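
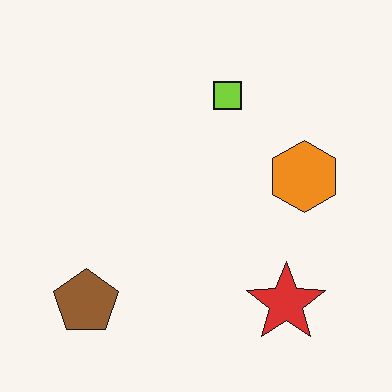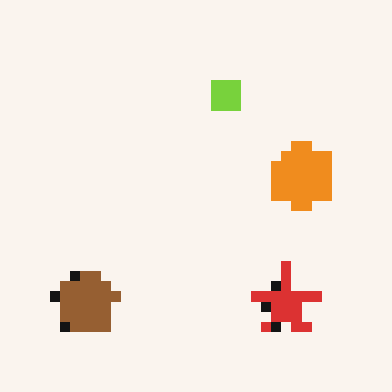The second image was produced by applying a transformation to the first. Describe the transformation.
Heavily pixelated into large blocks.

Shapes are reduced to large square blocks; fine edges and outlines are lost — a downscale-then-upscale (mosaic) effect.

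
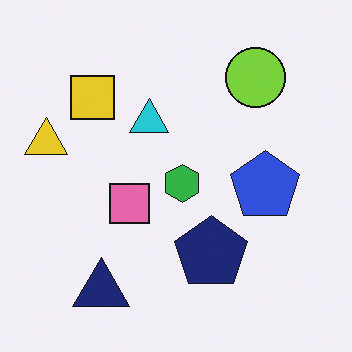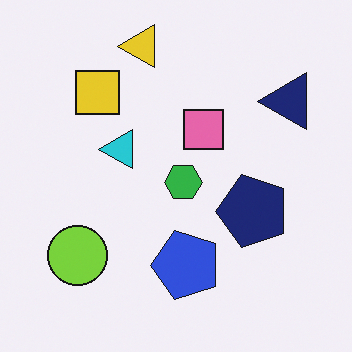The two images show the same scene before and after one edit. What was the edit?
This is the original image transposed (reflected across the top-left ↔ bottom-right diagonal).

Shapes have swapped their row and column positions — what was in the top-right is now in the bottom-left — a diagonal reflection.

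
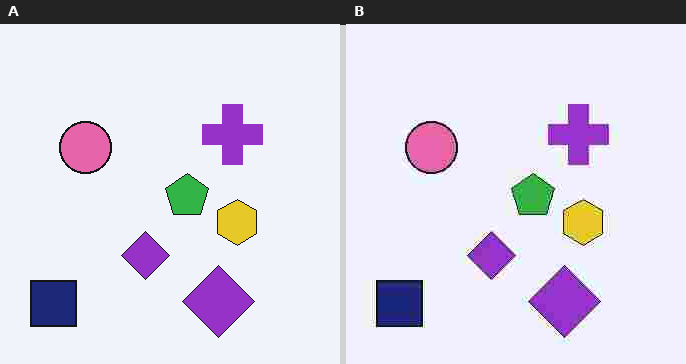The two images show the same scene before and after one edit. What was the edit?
It was degraded with heavy JPEG compression.

Blocky 8×8 compression artifacts appear around shape edges and the flat background shows ringing — characteristic JPEG degradation.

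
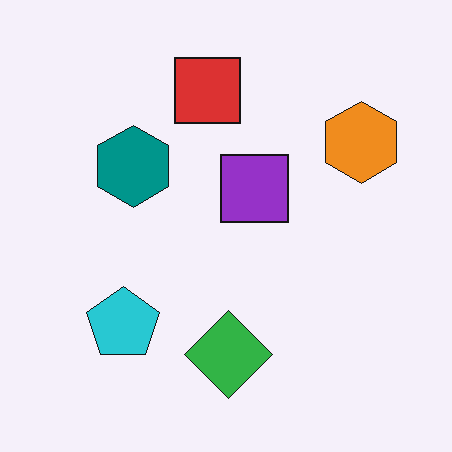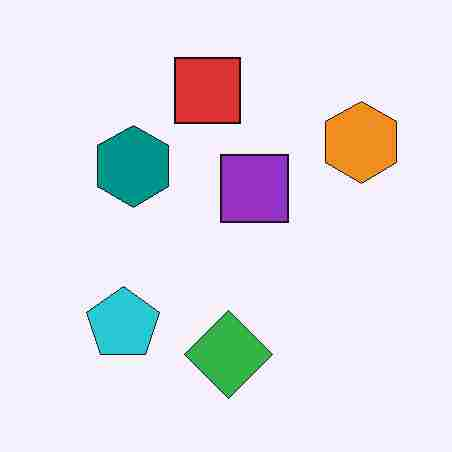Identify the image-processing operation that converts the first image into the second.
The transformation is: degraded with heavy JPEG compression.

Blocky 8×8 compression artifacts appear around shape edges and the flat background shows ringing — characteristic JPEG degradation.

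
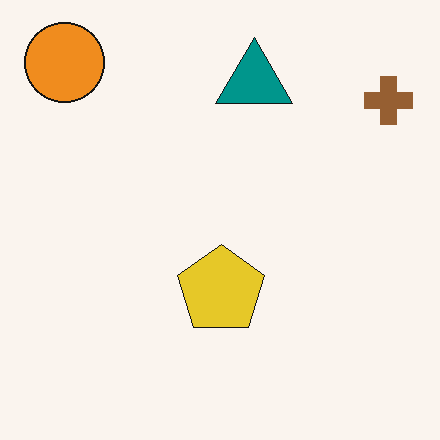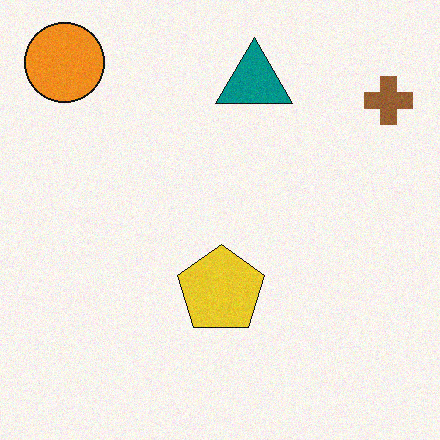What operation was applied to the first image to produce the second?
Degraded with a light layer of grain.

Random speckle covers the whole image, including the flat background.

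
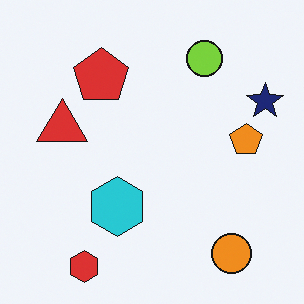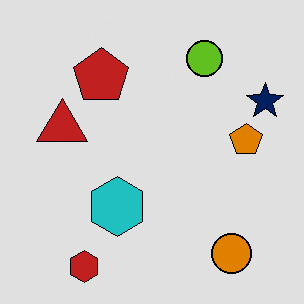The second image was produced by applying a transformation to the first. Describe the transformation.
Posterized to a reduced palette.

Each flat color has snapped to a coarser quantized level — most visibly, the near-white background has dropped to a flat grey.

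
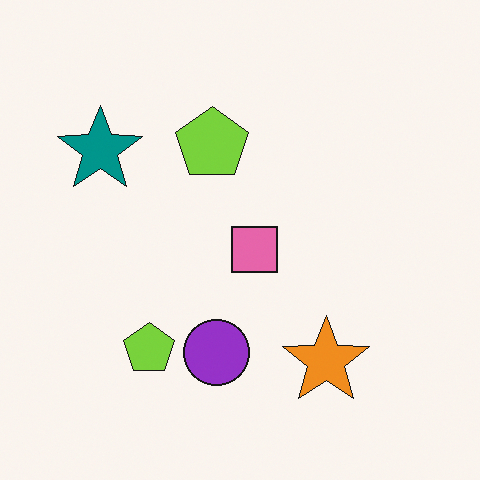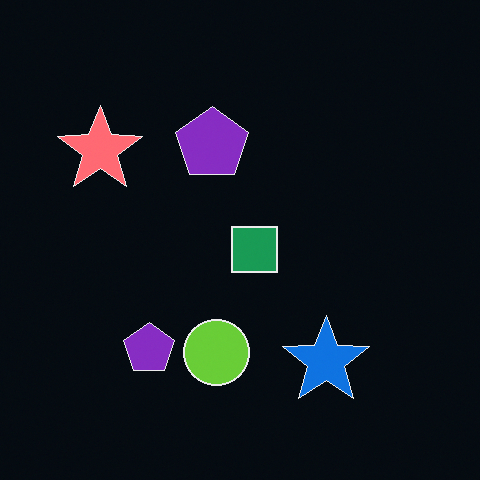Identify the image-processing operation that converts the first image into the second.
Color-inverted (negative).

The light background has become dark and every shape's color is its complement — a photographic negative.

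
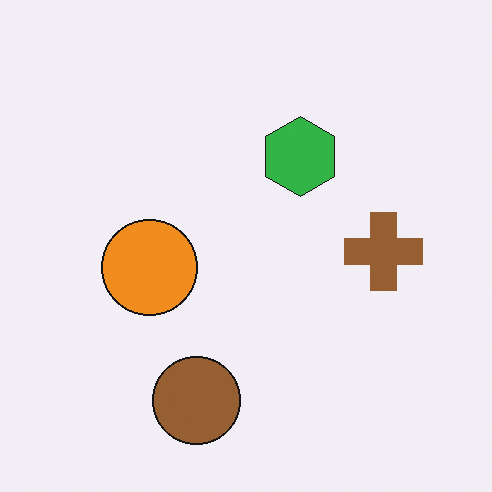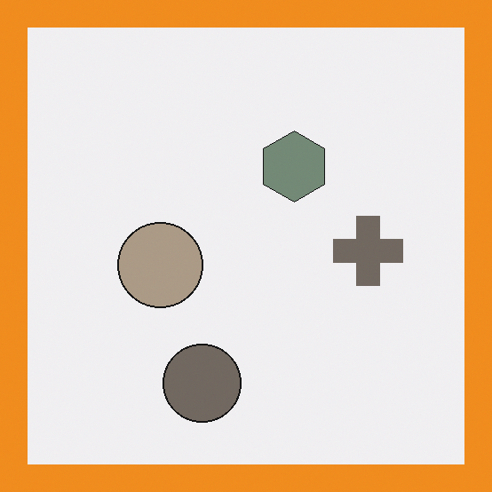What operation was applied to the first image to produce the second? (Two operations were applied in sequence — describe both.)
This is the original image made much more muted (saturation change), then framed with a orange border.

All colors are more muted and greyish — a global saturation change. A solid orange frame runs around the edge of the second image, with the content slightly shrunk inside it.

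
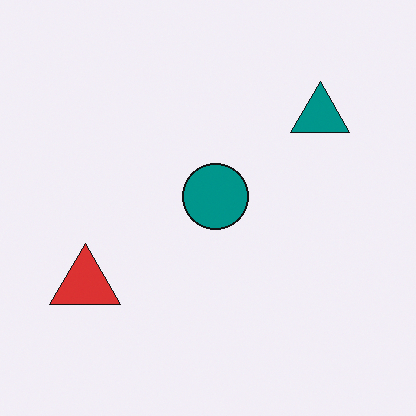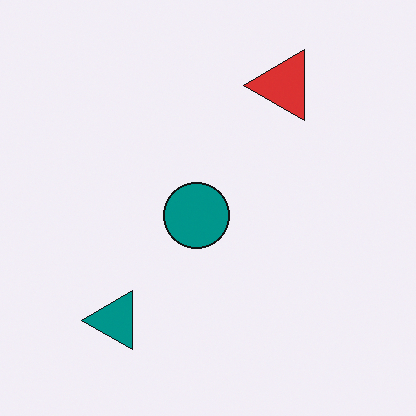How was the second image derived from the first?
It was transposed (reflected across the top-left ↔ bottom-right diagonal).

Shapes have swapped their row and column positions — what was in the top-right is now in the bottom-left — a diagonal reflection.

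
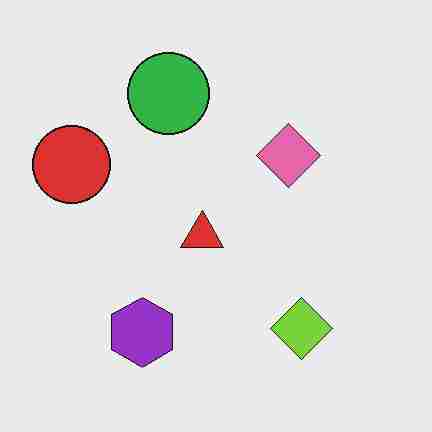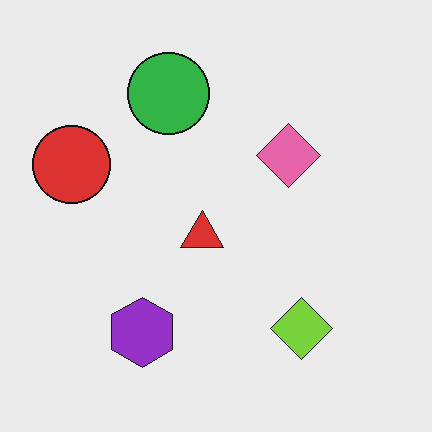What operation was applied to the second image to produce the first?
Degraded with heavy JPEG compression.

Blocky 8×8 compression artifacts appear around shape edges and the flat background shows ringing — characteristic JPEG degradation.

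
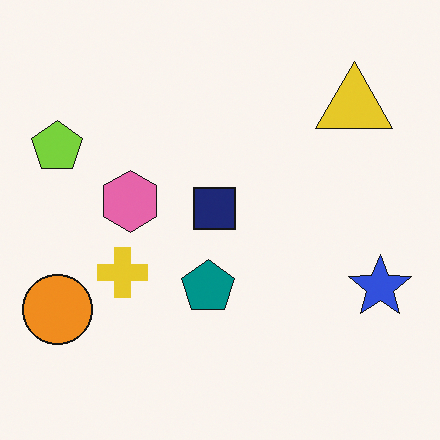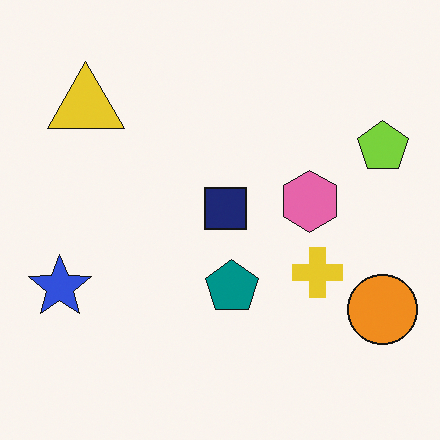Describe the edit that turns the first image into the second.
The second image is the first flipped horizontally (left ↔ right).

The lime pentagon is in the left of the first image and the right of the second — shapes on opposite sides of the vertical midline have swapped in a mirror flip.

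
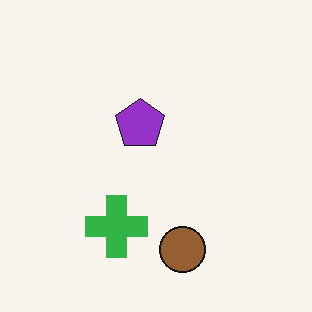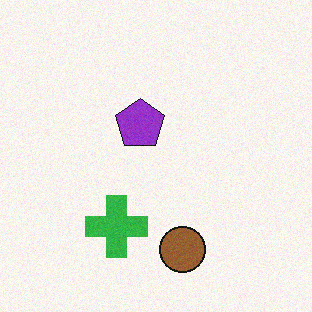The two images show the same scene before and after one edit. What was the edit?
The second image is the first degraded with subtle gaussian noise.

Random speckle covers the whole image, including the flat background.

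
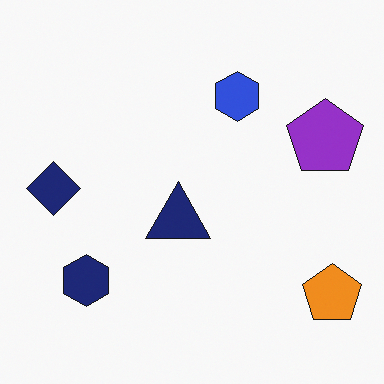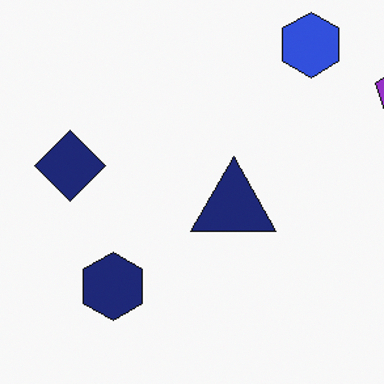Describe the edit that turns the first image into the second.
It was cropped slightly and scaled back up.

The visible shapes are larger and the field of view is narrower; shapes near the original edges may be partly or wholly outside the frame — a crop-and-rescale.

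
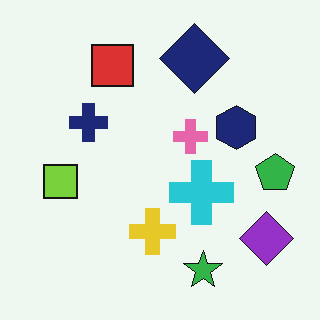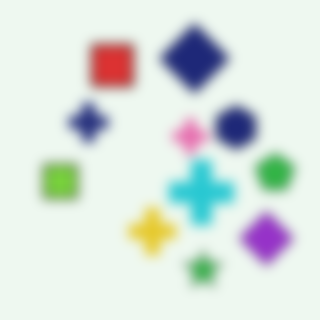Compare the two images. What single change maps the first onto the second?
The transformation is: heavily blurred.

Shape edges and outlines are uniformly softened across the whole image.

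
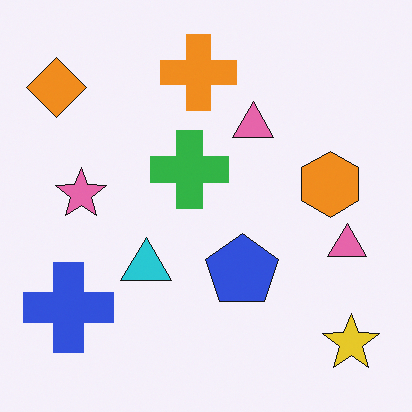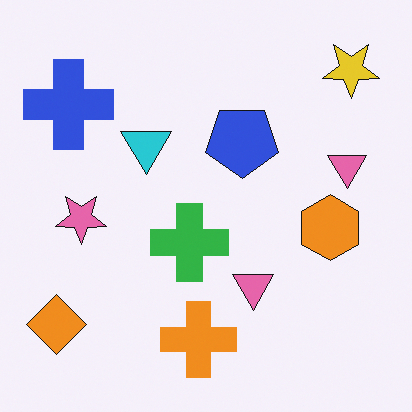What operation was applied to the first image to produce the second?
It was flipped vertically (top ↔ bottom).

The yellow star is in the bottom-right of the first image and the top-right of the second — shapes on opposite sides of the horizontal midline have swapped in a mirror flip.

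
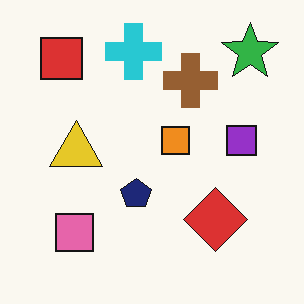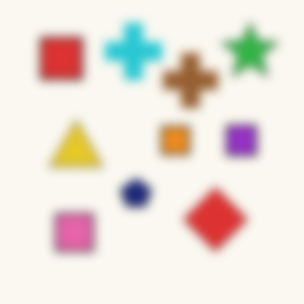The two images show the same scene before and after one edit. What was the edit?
This is the original image strongly gaussian-blurred.

Shape edges and outlines are uniformly softened across the whole image.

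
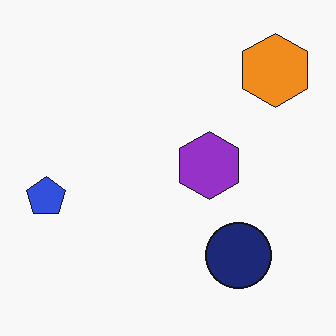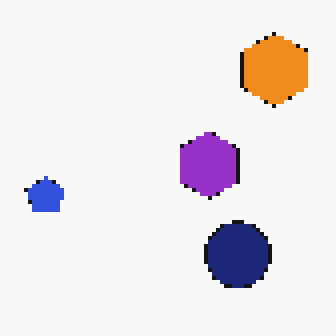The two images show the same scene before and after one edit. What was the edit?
Mildly pixelated.

Shapes are reduced to large square blocks; fine edges and outlines are lost — a downscale-then-upscale (mosaic) effect.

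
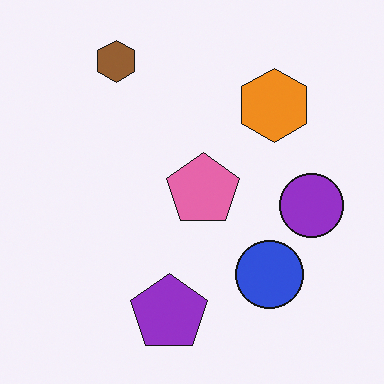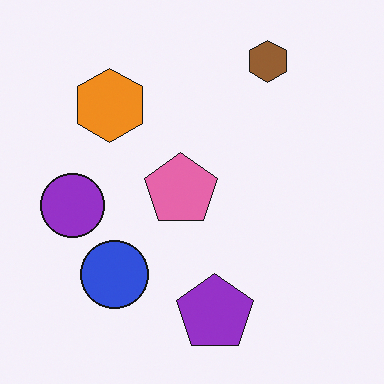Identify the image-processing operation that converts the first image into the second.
Flipped horizontally (left ↔ right).

The purple circle is in the right of the first image and the left of the second — shapes on opposite sides of the vertical midline have swapped in a mirror flip.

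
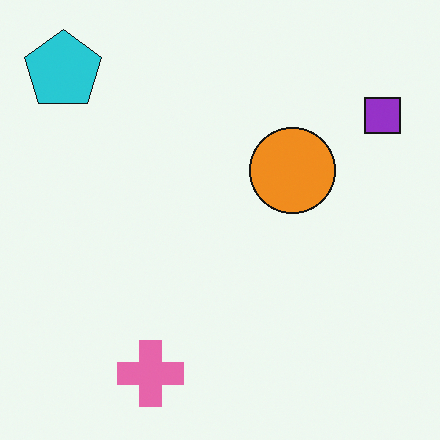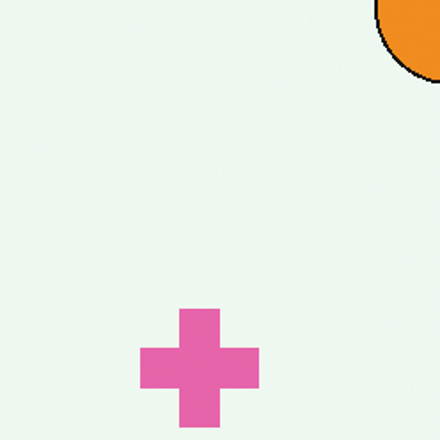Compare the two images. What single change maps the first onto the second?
The second image is the first cropped to a noticeably smaller region and rescaled.

The visible shapes are larger and the field of view is narrower; shapes near the original edges may be partly or wholly outside the frame — a crop-and-rescale.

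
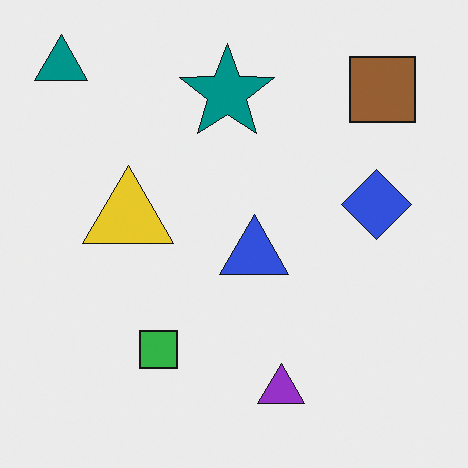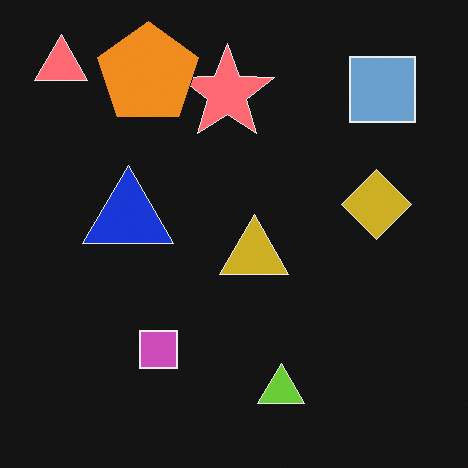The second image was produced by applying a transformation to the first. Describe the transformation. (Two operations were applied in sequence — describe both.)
Color-inverted (negative), then overlaid with an additional orange pentagon.

The light background has become dark and every shape's color is its complement — a photographic negative. An orange pentagon appears in the second image that is absent from the first.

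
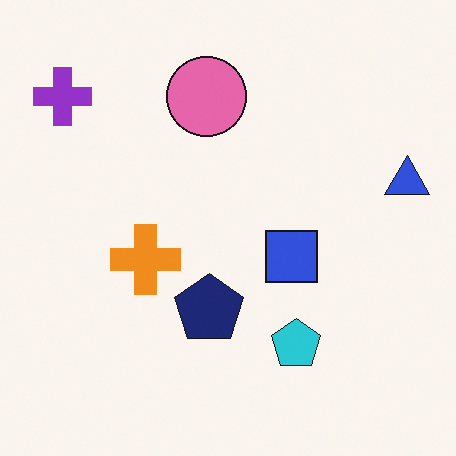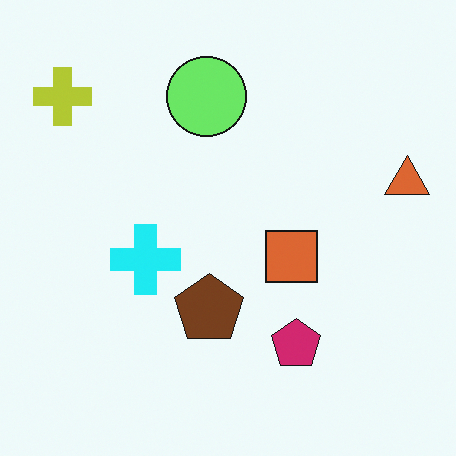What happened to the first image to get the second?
The transformation is: hue-shifted by a moderate amount.

Every shape's color has rotated by the same amount around the hue wheel — a uniform hue shift.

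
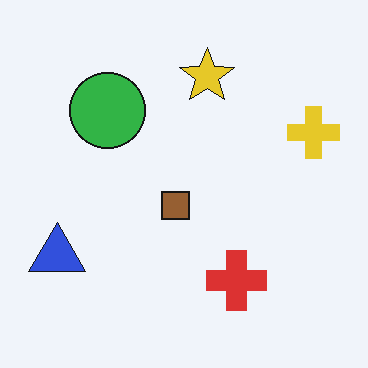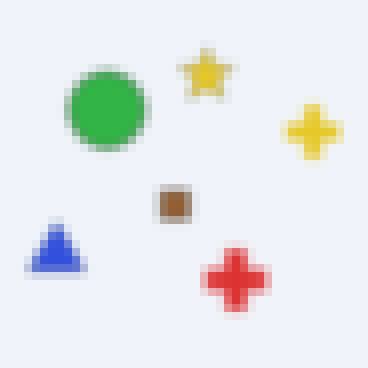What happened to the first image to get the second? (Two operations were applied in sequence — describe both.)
The image was moderately blurred, then moderately pixelated.

Shape edges and outlines are uniformly softened across the whole image. Shapes are reduced to large square blocks; fine edges and outlines are lost — a downscale-then-upscale (mosaic) effect.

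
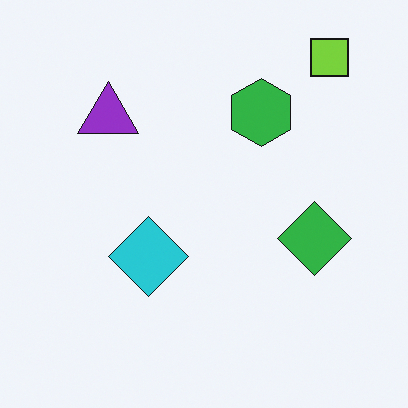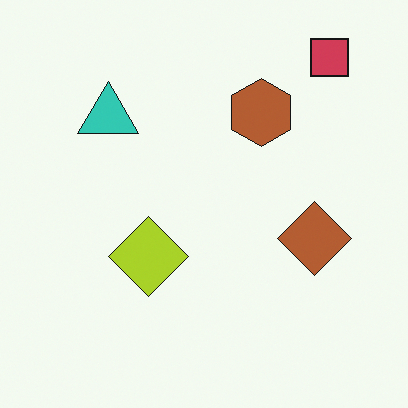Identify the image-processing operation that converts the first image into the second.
It was hue-shifted by a large amount.

Every shape's color has rotated by the same amount around the hue wheel — a uniform hue shift.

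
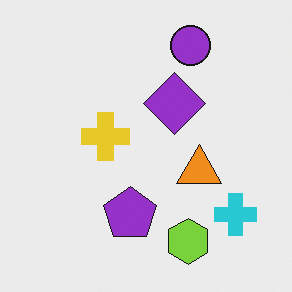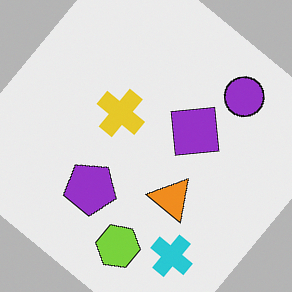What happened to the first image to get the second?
The transformation is: rotated clockwise by a large amount — several tens of degrees.

Every shape is tilted by the same angle and the image corners show triangular fill wedges — a whole-image rotation by a non-right angle.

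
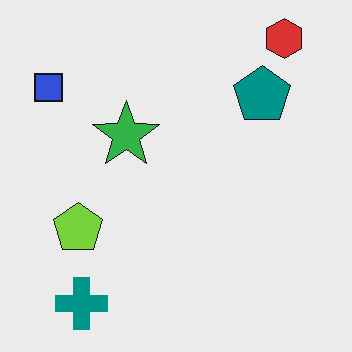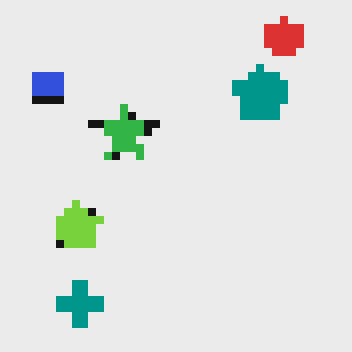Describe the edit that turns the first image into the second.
The image was pixelated into visible square blocks.

Shapes are reduced to large square blocks; fine edges and outlines are lost — a downscale-then-upscale (mosaic) effect.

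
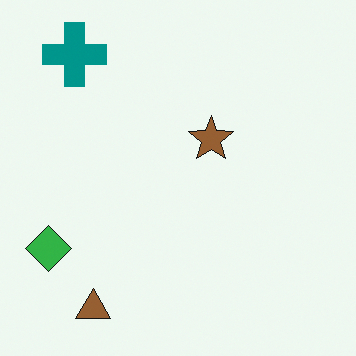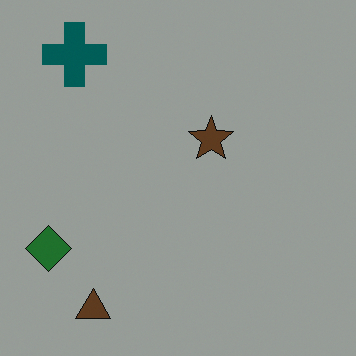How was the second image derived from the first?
The image was darkened a lot.

Every pixel — background and shapes alike — is uniformly darkened.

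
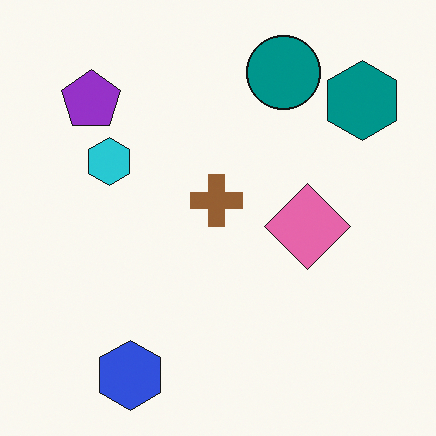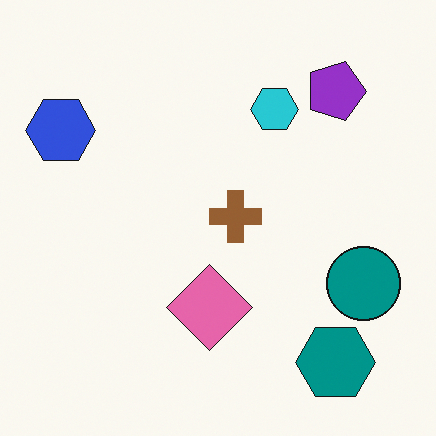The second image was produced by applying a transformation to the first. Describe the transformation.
The second image is the first rotated 90° clockwise.

The teal hexagon sits in the top-right of the first image and the bottom-right of the second — consistent with a whole-image 90° clockwise rotation.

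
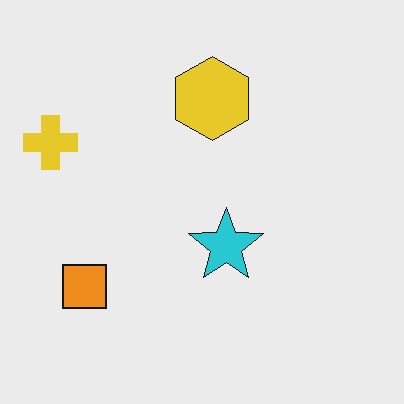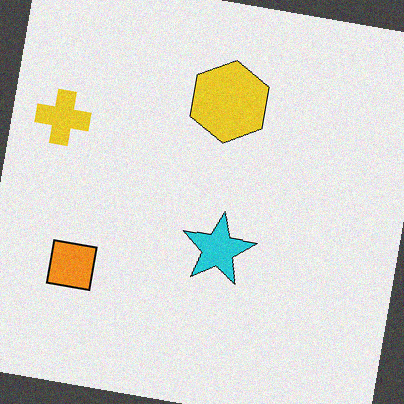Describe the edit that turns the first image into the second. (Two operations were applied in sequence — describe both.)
The transformation is: rotated clockwise by a few degrees, then degraded with a light layer of grain.

Every shape is tilted by the same angle and the image corners show triangular fill wedges — a whole-image rotation by a non-right angle. Random speckle covers the whole image, including the flat background.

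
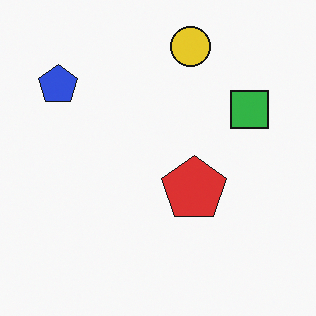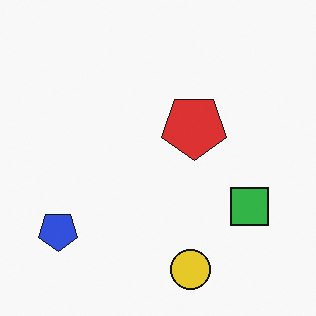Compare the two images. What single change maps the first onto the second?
The second image is the first flipped vertically (top ↔ bottom).

The yellow circle is in the top of the first image and the bottom of the second — shapes on opposite sides of the horizontal midline have swapped in a mirror flip.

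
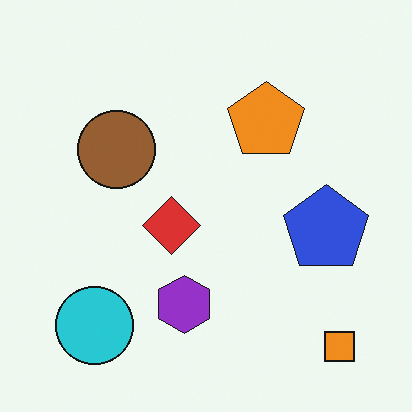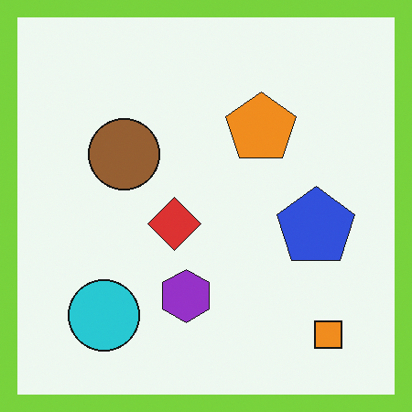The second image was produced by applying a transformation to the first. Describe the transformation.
Framed with a lime border.

A solid lime frame runs around the edge of the second image, with the content slightly shrunk inside it.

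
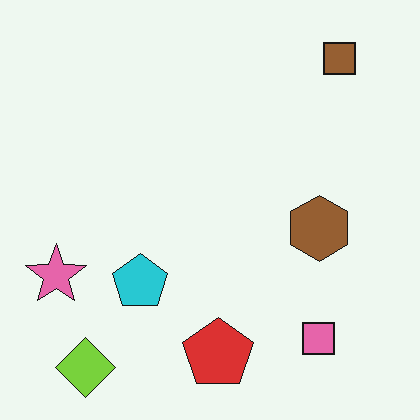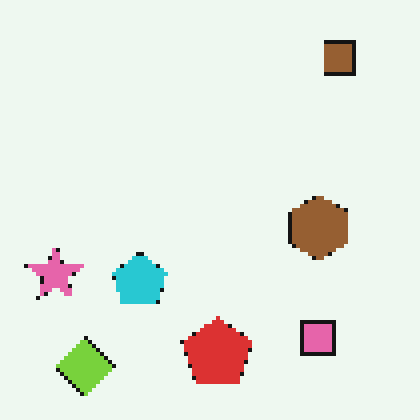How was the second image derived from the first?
Mildly pixelated.

Shapes are reduced to large square blocks; fine edges and outlines are lost — a downscale-then-upscale (mosaic) effect.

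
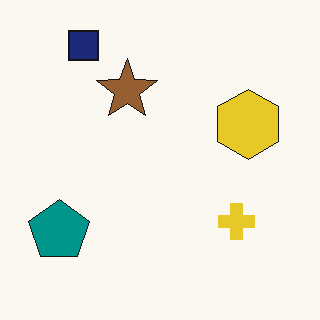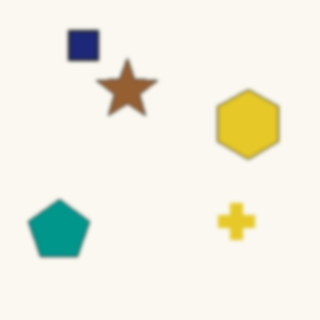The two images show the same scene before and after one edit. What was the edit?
This is the original image lightly blurred.

Shape edges and outlines are uniformly softened across the whole image.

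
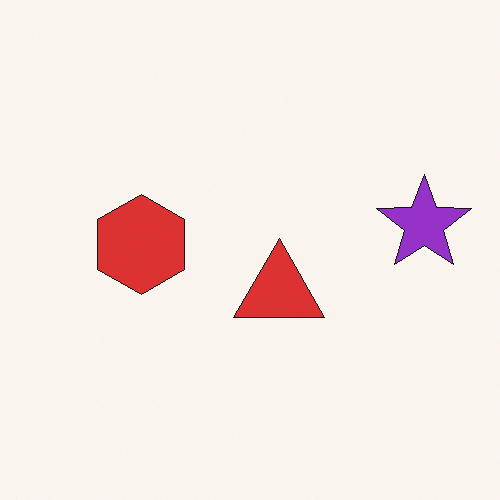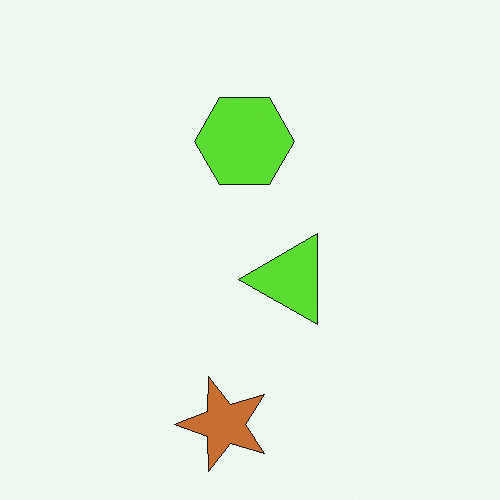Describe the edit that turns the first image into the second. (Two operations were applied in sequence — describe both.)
This is the original image transposed (reflected across the top-left ↔ bottom-right diagonal), then hue-shifted through roughly a third of the color wheel.

Shapes have swapped their row and column positions — what was in the top-right is now in the bottom-left — a diagonal reflection. Every shape's color has rotated by the same amount around the hue wheel — a uniform hue shift.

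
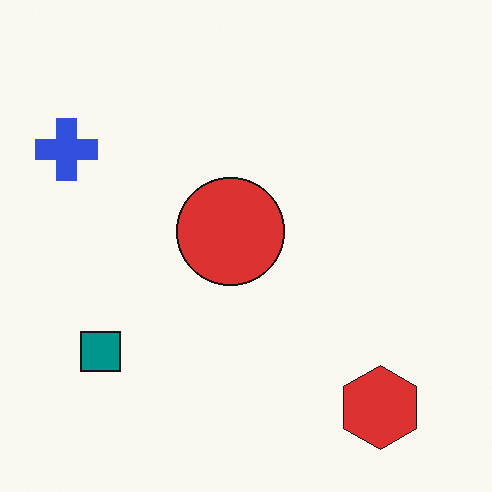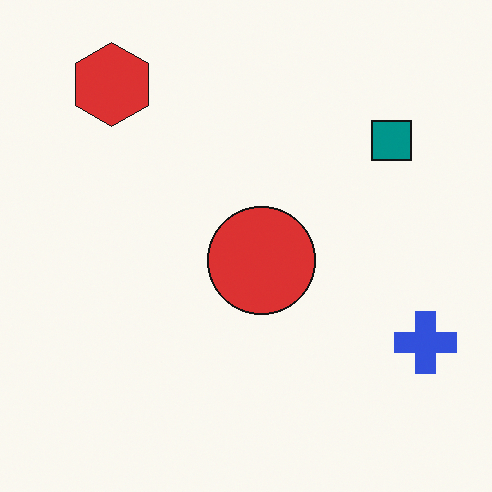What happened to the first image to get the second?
This is the original image rotated 180°.

The red hexagon sits in the bottom-right of the first image and the top-left of the second — consistent with a whole-image 180° rotation.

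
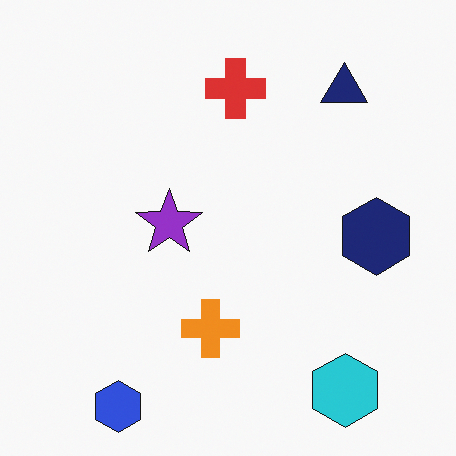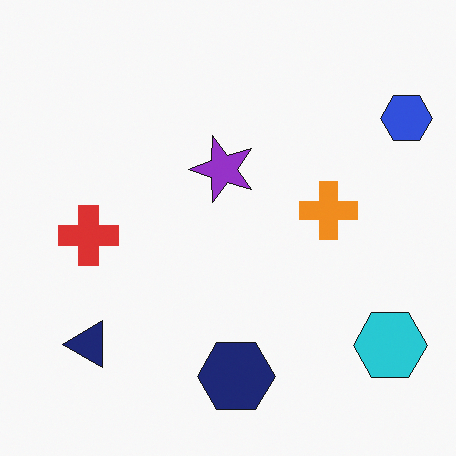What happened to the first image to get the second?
The second image is the first transposed (reflected across the top-left ↔ bottom-right diagonal).

Shapes have swapped their row and column positions — what was in the top-right is now in the bottom-left — a diagonal reflection.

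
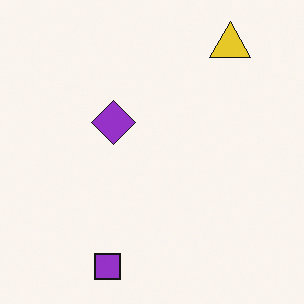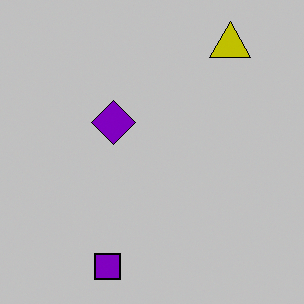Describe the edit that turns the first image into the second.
The second image is the first aggressively posterized.

Each flat color has snapped to a coarser quantized level — most visibly, the near-white background has dropped to a flat grey.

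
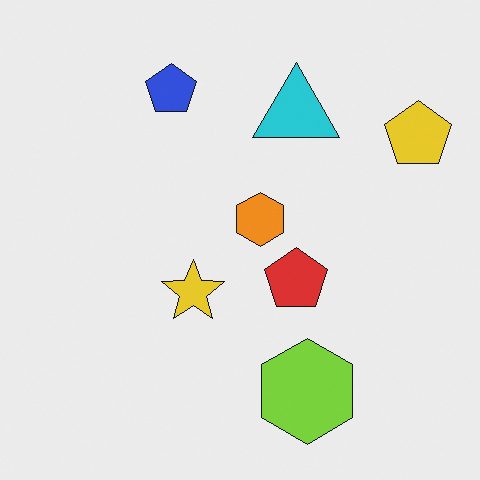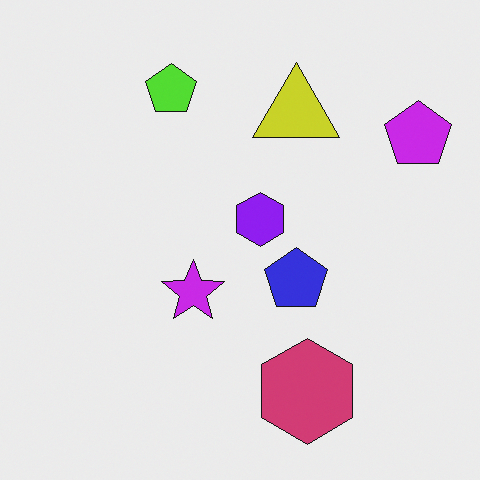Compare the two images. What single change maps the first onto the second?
This is the original image hue-shifted by a large amount.

Every shape's color has rotated by the same amount around the hue wheel — a uniform hue shift.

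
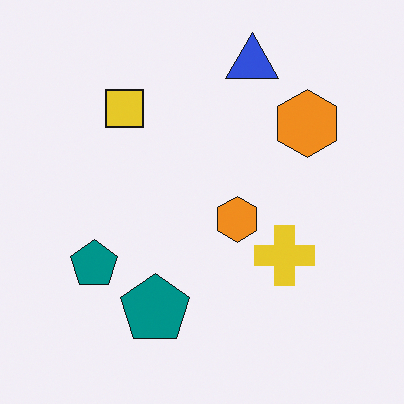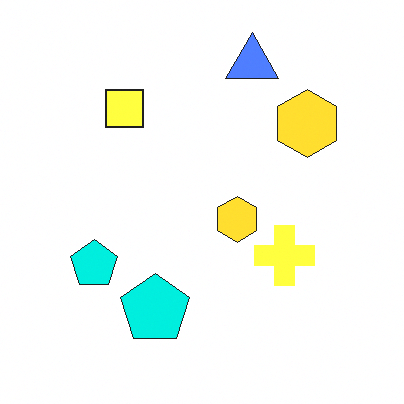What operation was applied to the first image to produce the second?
This is the original image brightened a lot.

Every pixel — background and shapes alike — is uniformly brightened.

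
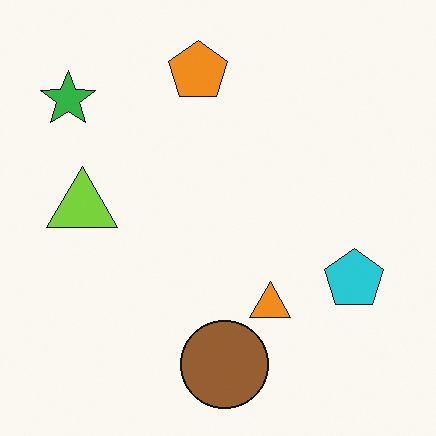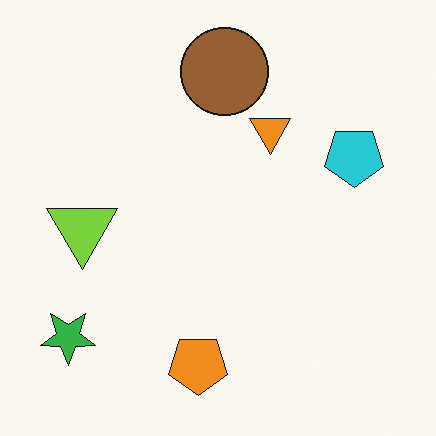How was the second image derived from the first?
The second image is the first flipped vertically (top ↔ bottom).

The orange pentagon is in the top of the first image and the bottom of the second — shapes on opposite sides of the horizontal midline have swapped in a mirror flip.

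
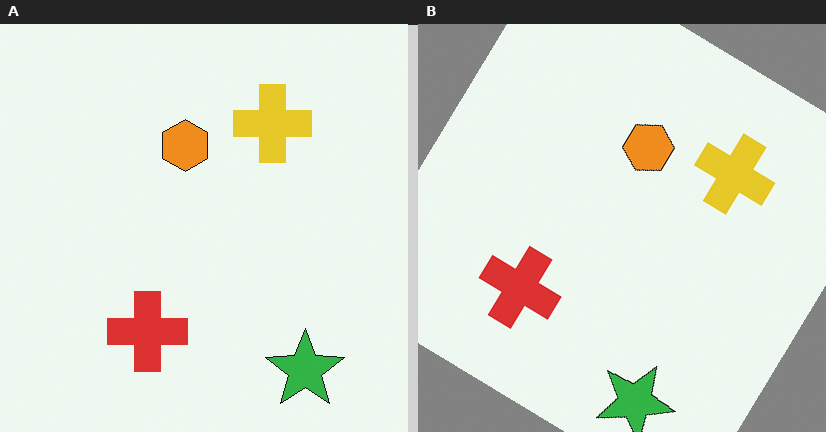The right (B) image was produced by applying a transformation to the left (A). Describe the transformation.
The right (B) image is the left (A) rotated clockwise by a large amount — several tens of degrees.

Every shape is tilted by the same angle and the image corners show triangular fill wedges — a whole-image rotation by a non-right angle.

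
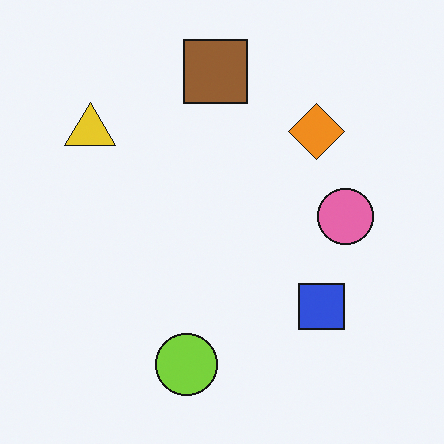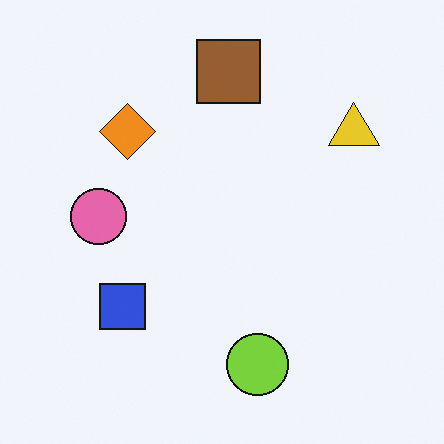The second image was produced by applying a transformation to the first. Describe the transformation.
Flipped horizontally (left ↔ right).

The yellow triangle is in the top-left of the first image and the top-right of the second — shapes on opposite sides of the vertical midline have swapped in a mirror flip.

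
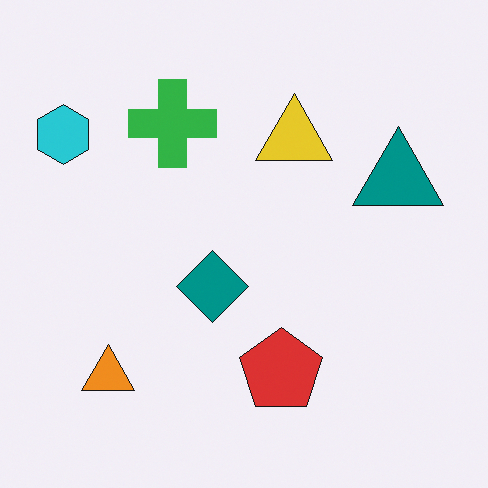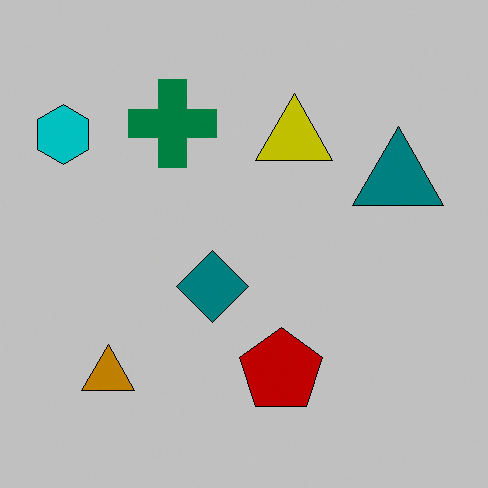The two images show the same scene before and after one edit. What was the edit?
The second image is the first aggressively posterized.

Each flat color has snapped to a coarser quantized level — most visibly, the near-white background has dropped to a flat grey.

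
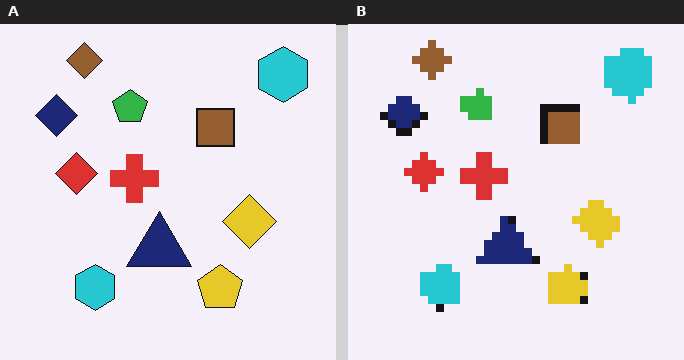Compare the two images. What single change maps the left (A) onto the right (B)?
The image was pixelated into visible square blocks.

Shapes are reduced to large square blocks; fine edges and outlines are lost — a downscale-then-upscale (mosaic) effect.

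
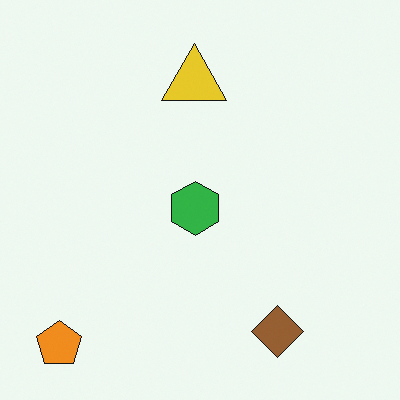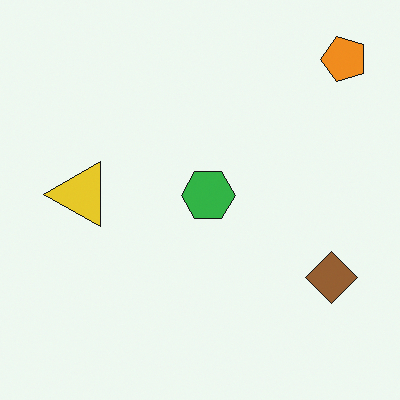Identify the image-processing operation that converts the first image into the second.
It was transposed (reflected across the top-left ↔ bottom-right diagonal).

Shapes have swapped their row and column positions — what was in the top-right is now in the bottom-left — a diagonal reflection.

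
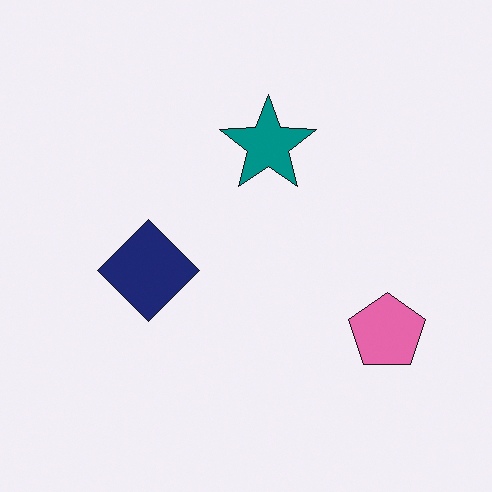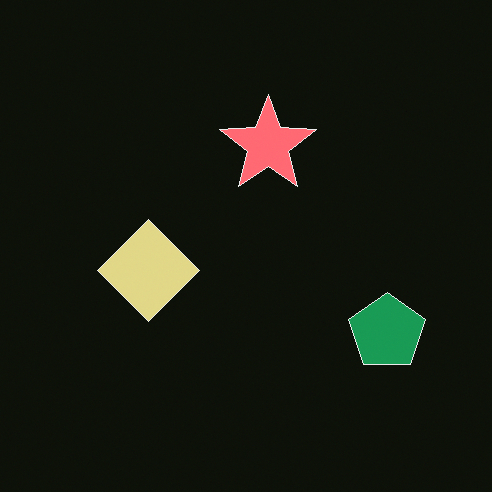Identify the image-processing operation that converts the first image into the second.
The image was color-inverted (negative).

The light background has become dark and every shape's color is its complement — a photographic negative.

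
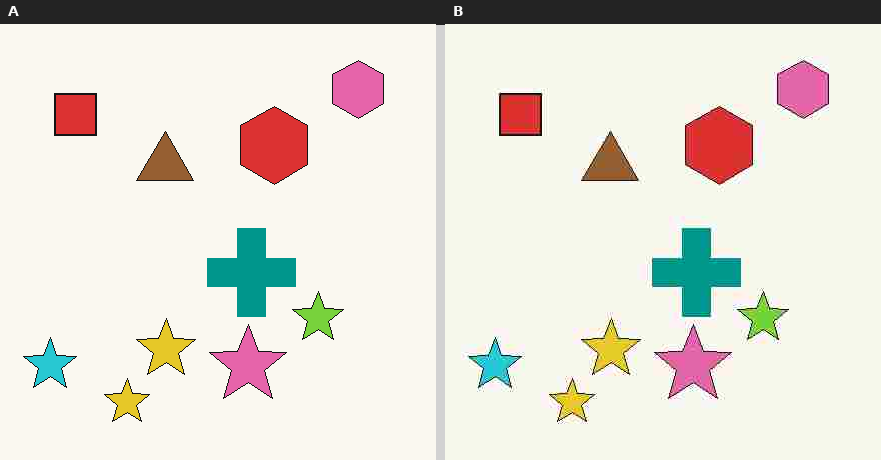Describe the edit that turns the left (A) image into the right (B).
The image was degraded with heavy JPEG compression.

Blocky 8×8 compression artifacts appear around shape edges and the flat background shows ringing — characteristic JPEG degradation.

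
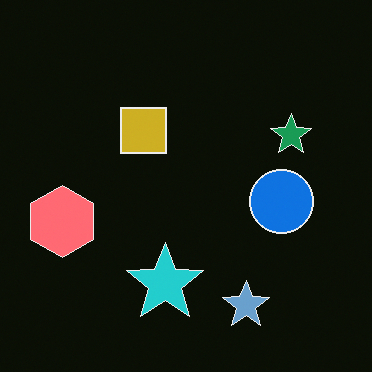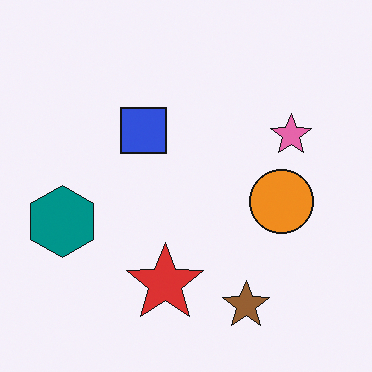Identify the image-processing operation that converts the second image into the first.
The image was color-inverted (negative).

The light background has become dark and every shape's color is its complement — a photographic negative.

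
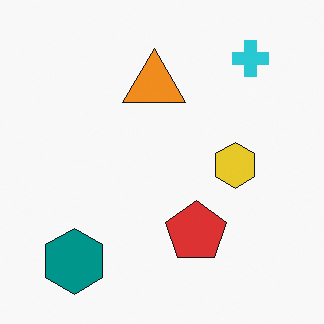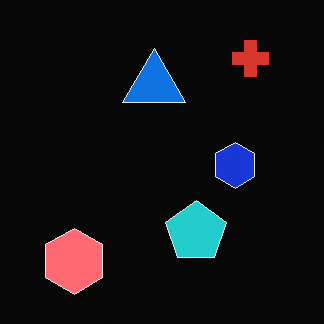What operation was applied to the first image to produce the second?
The transformation is: color-inverted (negative).

The light background has become dark and every shape's color is its complement — a photographic negative.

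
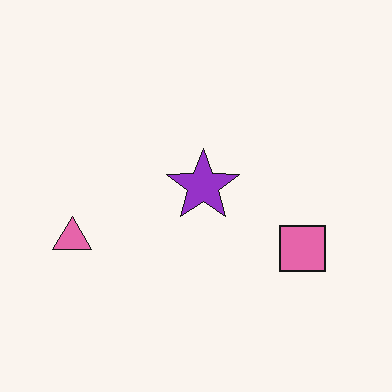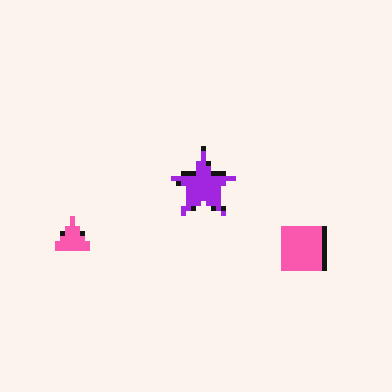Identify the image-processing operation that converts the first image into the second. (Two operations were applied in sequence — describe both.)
The second image is the first slightly oversaturated, then lightly pixelated (a mild mosaic effect).

All colors are more vivid — a global saturation change. Shapes are reduced to large square blocks; fine edges and outlines are lost — a downscale-then-upscale (mosaic) effect.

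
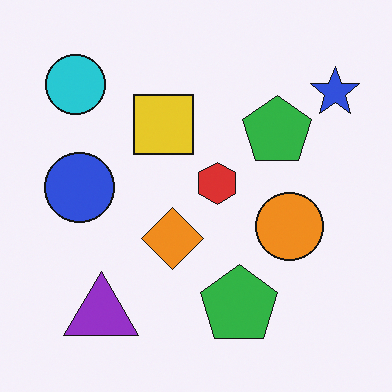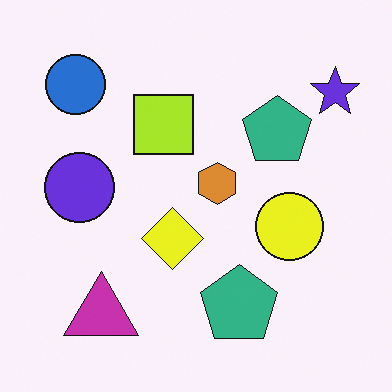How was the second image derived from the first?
The transformation is: hue-shifted by a small amount.

Every shape's color has rotated by the same amount around the hue wheel — a uniform hue shift.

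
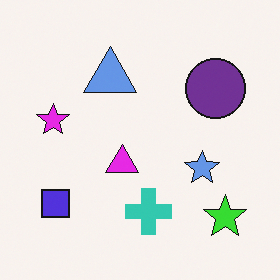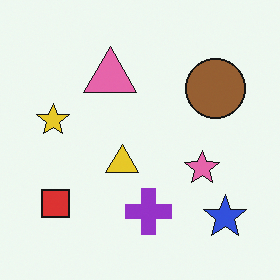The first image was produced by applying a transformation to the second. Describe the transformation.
The transformation is: hue-shifted through roughly half the color wheel.

Every shape's color has rotated by the same amount around the hue wheel — a uniform hue shift.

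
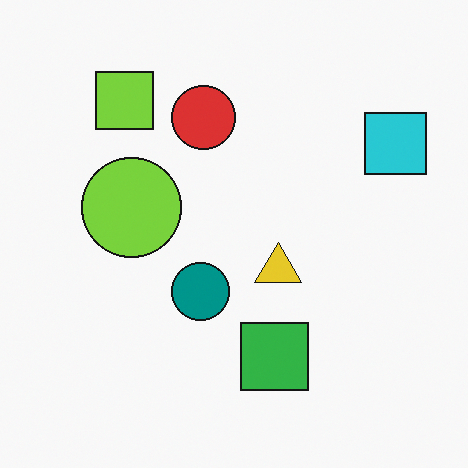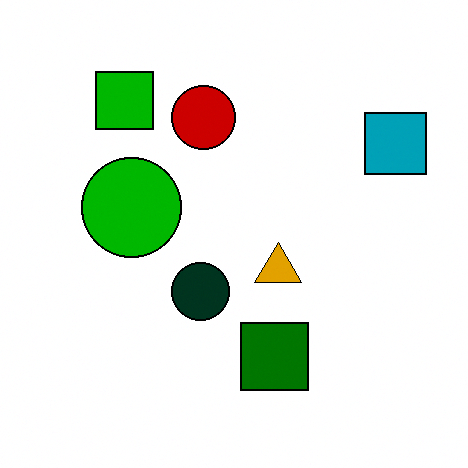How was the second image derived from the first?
This is the original image boosted in contrast.

Tones are pushed away from mid-grey across the whole image — a global contrast change.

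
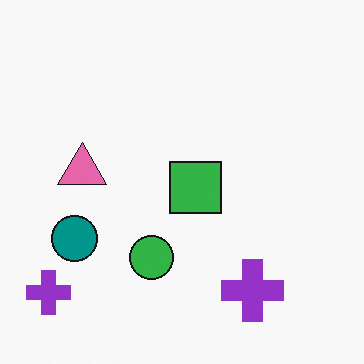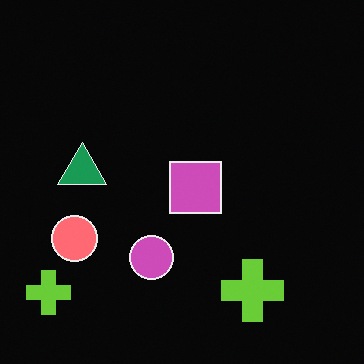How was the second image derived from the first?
The second image is the first color-inverted (negative).

The light background has become dark and every shape's color is its complement — a photographic negative.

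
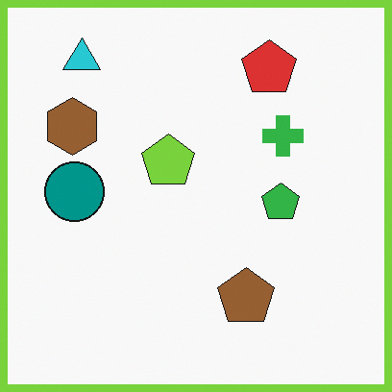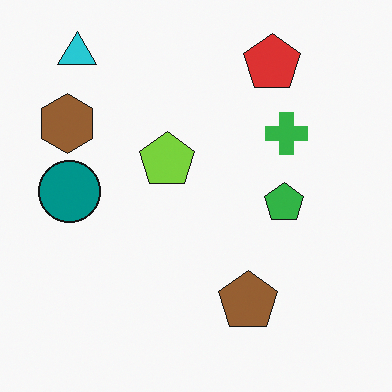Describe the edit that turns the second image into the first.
The transformation is: framed with a lime border.

A solid lime frame runs around the edge of the first image, with the content slightly shrunk inside it.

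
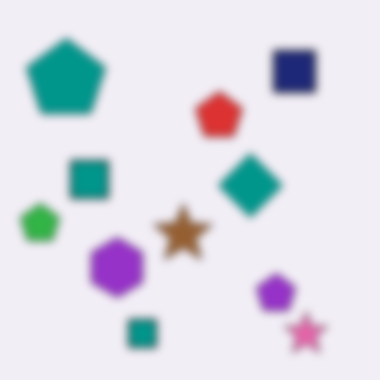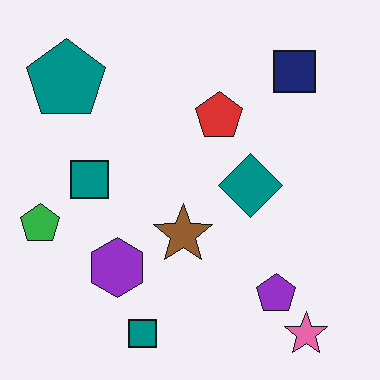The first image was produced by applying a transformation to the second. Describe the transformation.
Noticeably gaussian-blurred.

Shape edges and outlines are uniformly softened across the whole image.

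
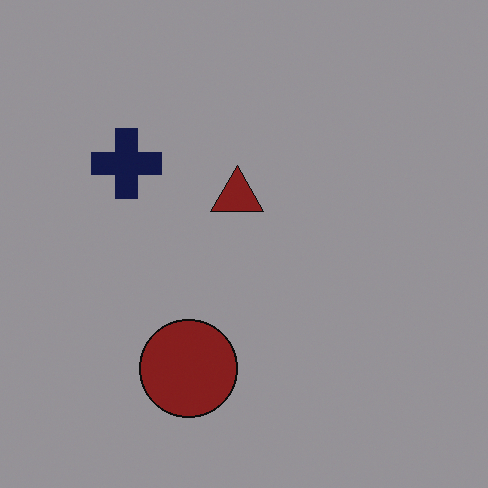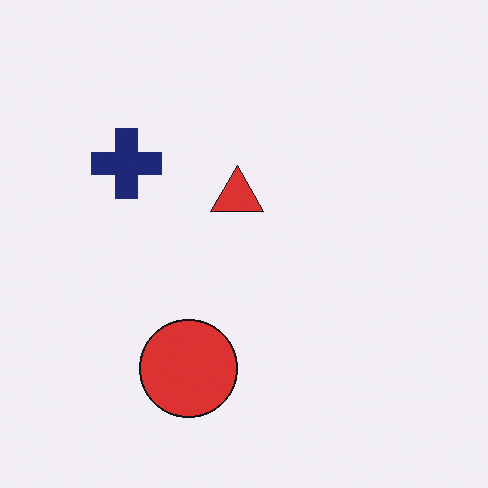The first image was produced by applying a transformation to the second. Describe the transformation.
The transformation is: substantially darkened.

Every pixel — background and shapes alike — is uniformly darkened.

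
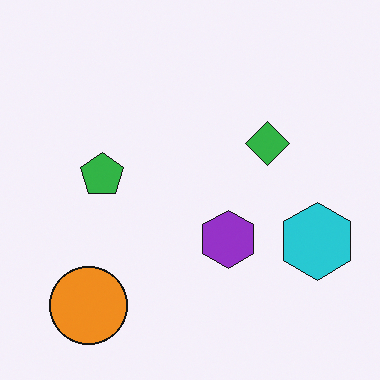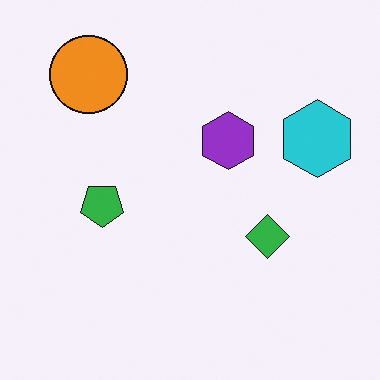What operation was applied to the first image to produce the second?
This is the original image flipped vertically (top ↔ bottom).

The orange circle is in the bottom-left of the first image and the top-left of the second — shapes on opposite sides of the horizontal midline have swapped in a mirror flip.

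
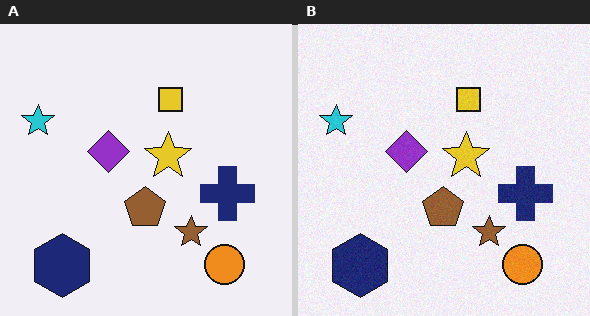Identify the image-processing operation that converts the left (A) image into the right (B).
The image was degraded with subtle gaussian noise.

Random speckle covers the whole image, including the flat background.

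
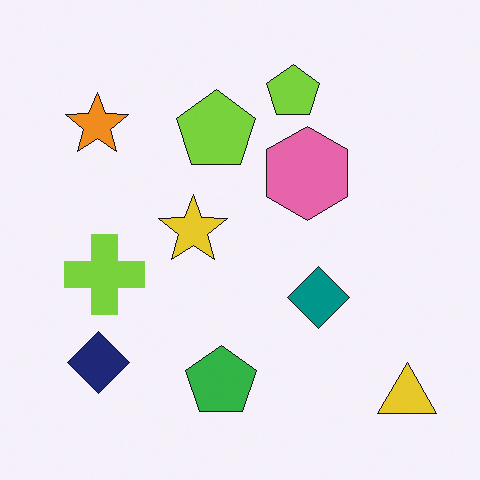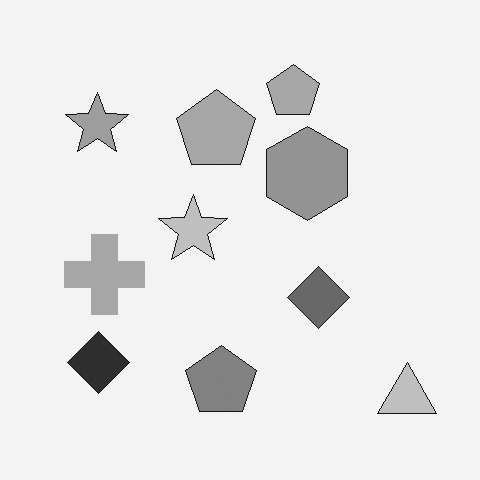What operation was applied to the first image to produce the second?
The image was converted to grayscale.

All color is removed — every shape is now a shade of grey.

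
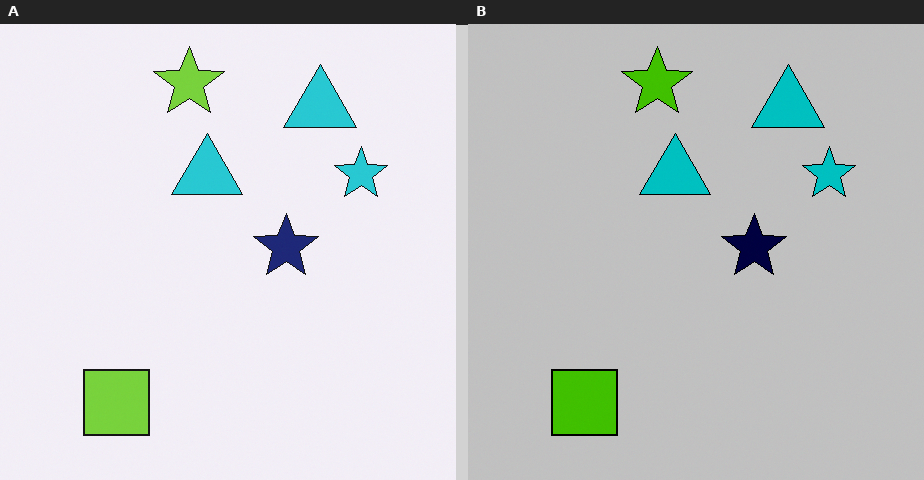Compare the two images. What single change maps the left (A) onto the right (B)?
It was heavily posterized to just a handful of flat colors.

Each flat color has snapped to a coarser quantized level — most visibly, the near-white background has dropped to a flat grey.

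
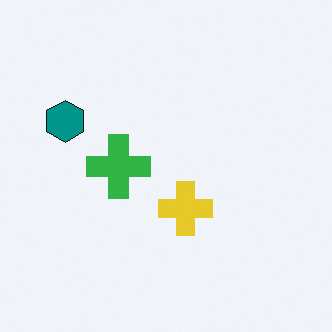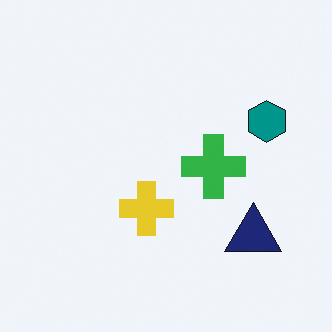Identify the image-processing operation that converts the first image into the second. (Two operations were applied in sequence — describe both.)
The second image is the first flipped horizontally (left ↔ right), then overlaid with an additional navy triangle.

The teal hexagon is in the left of the first image and the right of the second — shapes on opposite sides of the vertical midline have swapped in a mirror flip. A navy triangle appears in the second image that is absent from the first.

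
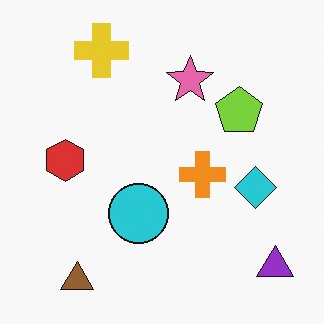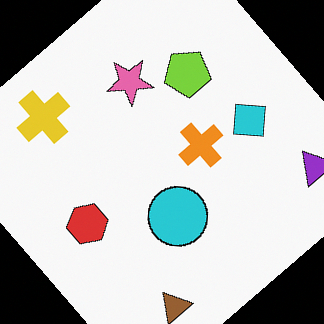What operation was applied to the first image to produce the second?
It was rotated counter-clockwise by a large amount — several tens of degrees.

Every shape is tilted by the same angle and the image corners show triangular fill wedges — a whole-image rotation by a non-right angle.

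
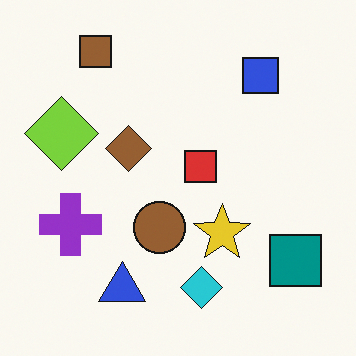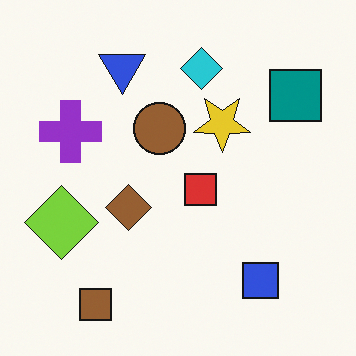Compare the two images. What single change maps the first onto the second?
The image was flipped vertically (top ↔ bottom).

The brown square is in the top-left of the first image and the bottom-left of the second — shapes on opposite sides of the horizontal midline have swapped in a mirror flip.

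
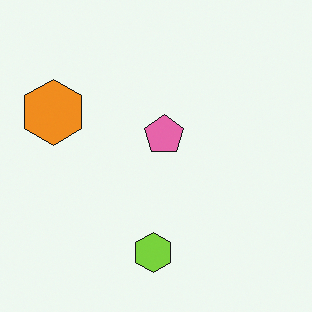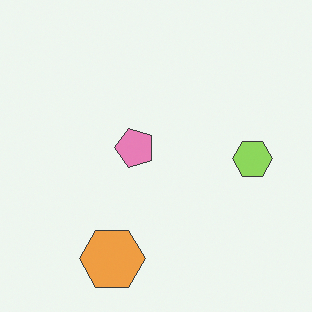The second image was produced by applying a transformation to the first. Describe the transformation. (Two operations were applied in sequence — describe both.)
The second image is the first rotated 90° counter-clockwise, then given slightly reduced contrast.

The orange hexagon sits in the left of the first image and the bottom of the second — consistent with a whole-image 90° counter-clockwise rotation. Tones are pushed toward mid-grey across the whole image — a global contrast change.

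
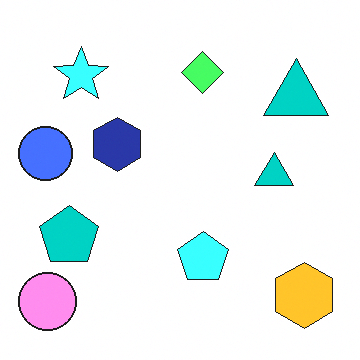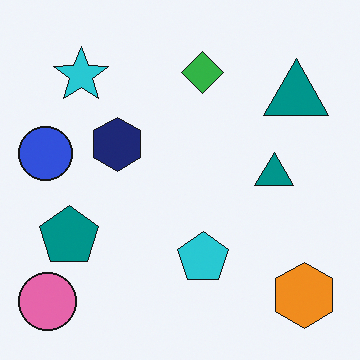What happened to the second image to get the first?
This is the original image noticeably brightened.

Every pixel — background and shapes alike — is uniformly brightened.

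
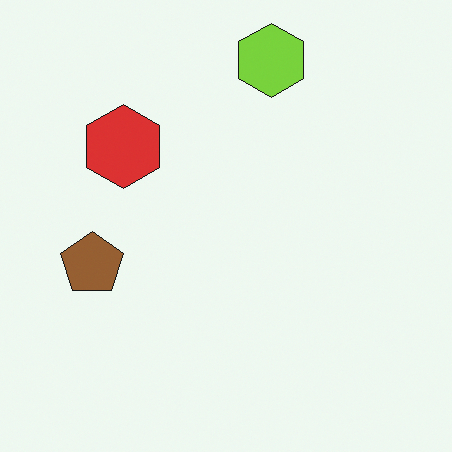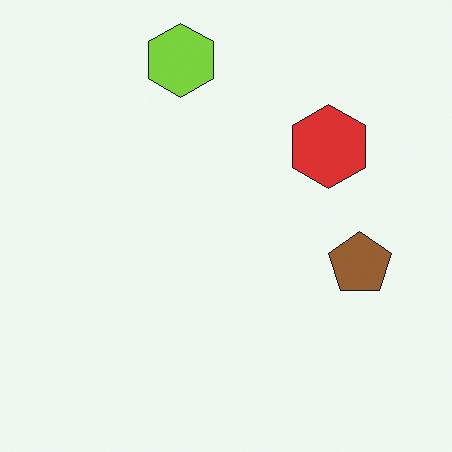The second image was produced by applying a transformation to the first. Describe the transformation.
The second image is the first flipped horizontally (left ↔ right).

The brown pentagon is in the left of the first image and the right of the second — shapes on opposite sides of the vertical midline have swapped in a mirror flip.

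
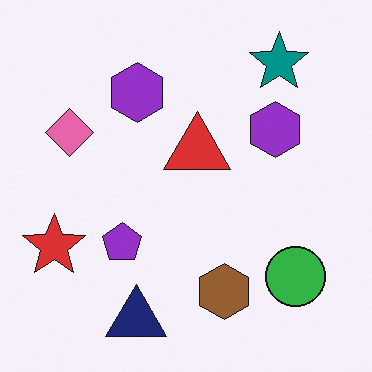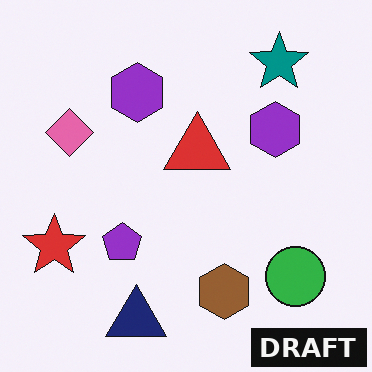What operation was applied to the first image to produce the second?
It was watermarked with the text "DRAFT" in the lower-right corner.

A dark label reading "DRAFT" appears in the lower-right corner.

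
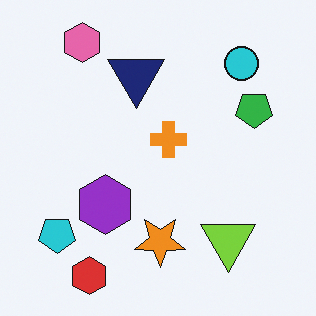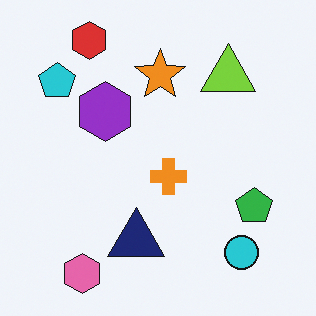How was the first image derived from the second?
This is the original image flipped vertically (top ↔ bottom).

The red hexagon is in the top-left of the second image and the bottom-left of the first — shapes on opposite sides of the horizontal midline have swapped in a mirror flip.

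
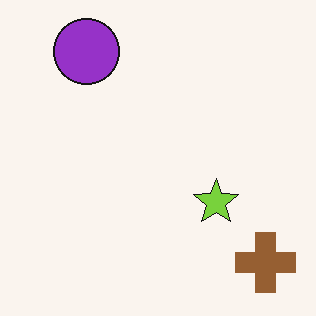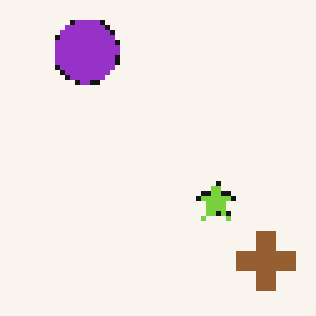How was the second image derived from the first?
The image was lightly pixelated (a mild mosaic effect).

Shapes are reduced to large square blocks; fine edges and outlines are lost — a downscale-then-upscale (mosaic) effect.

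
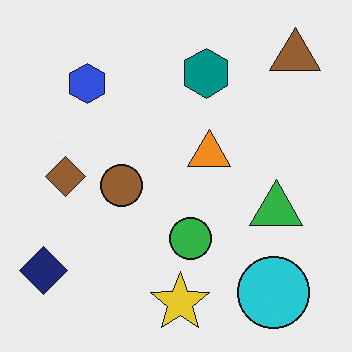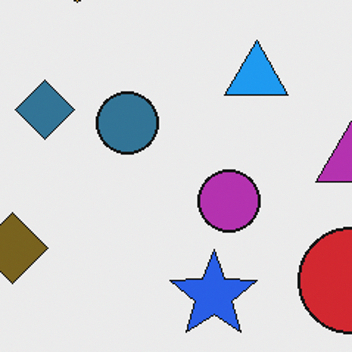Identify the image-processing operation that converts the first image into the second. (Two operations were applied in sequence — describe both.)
The transformation is: cropped to a modestly smaller region and rescaled, then hue-shifted through roughly half the color wheel.

The visible shapes are larger and the field of view is narrower; shapes near the original edges may be partly or wholly outside the frame — a crop-and-rescale. Every shape's color has rotated by the same amount around the hue wheel — a uniform hue shift.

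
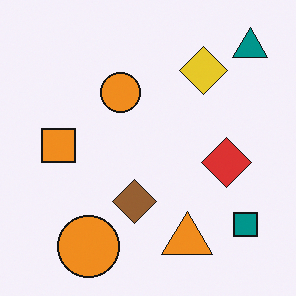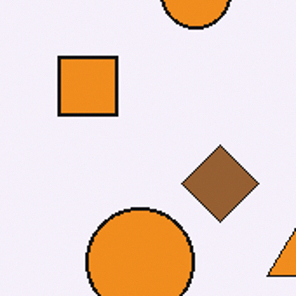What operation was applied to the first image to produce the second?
This is the original image cropped to a noticeably smaller region and rescaled.

The visible shapes are larger and the field of view is narrower; shapes near the original edges may be partly or wholly outside the frame — a crop-and-rescale.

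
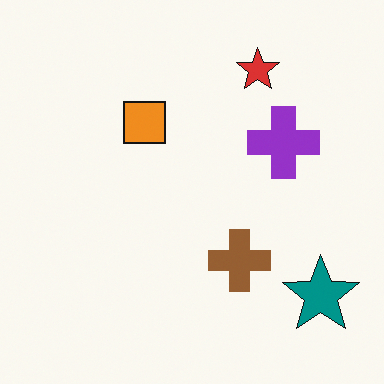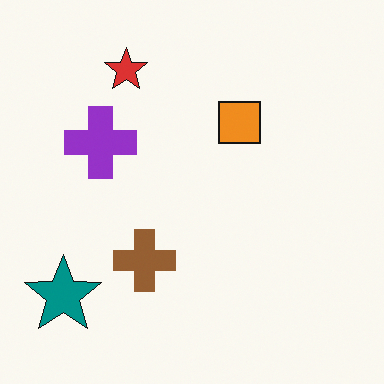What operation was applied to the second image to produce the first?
It was flipped horizontally (left ↔ right).

The teal star is in the bottom-left of the second image and the bottom-right of the first — shapes on opposite sides of the vertical midline have swapped in a mirror flip.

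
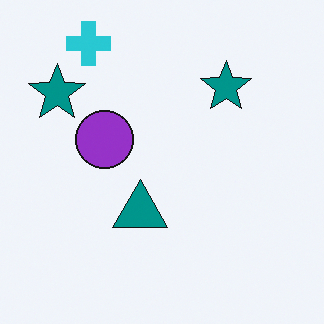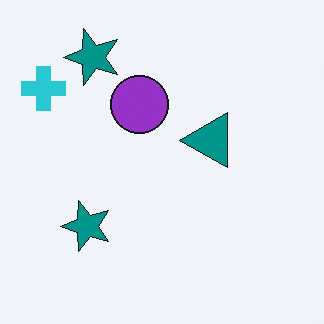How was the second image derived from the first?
Transposed (reflected across the top-left ↔ bottom-right diagonal).

Shapes have swapped their row and column positions — what was in the top-right is now in the bottom-left — a diagonal reflection.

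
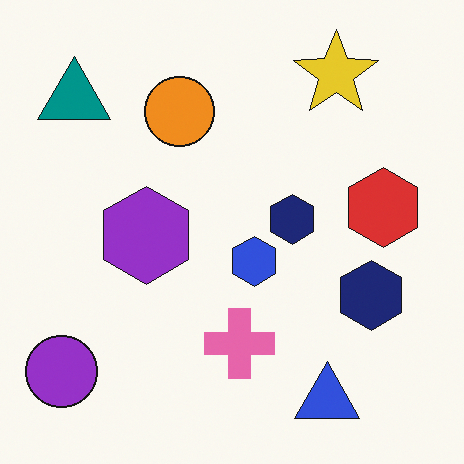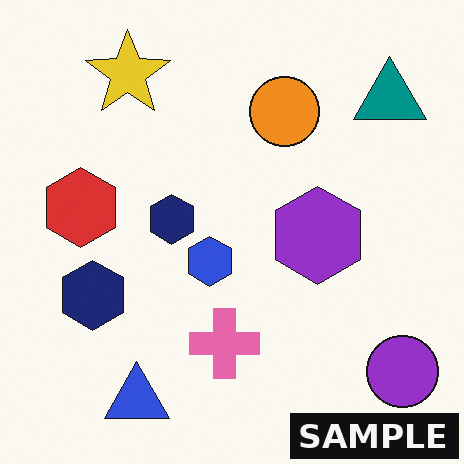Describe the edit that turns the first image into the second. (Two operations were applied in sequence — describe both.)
The transformation is: flipped horizontally (left ↔ right), then watermarked with the text "SAMPLE" in the lower-right corner.

The purple circle is in the bottom-left of the first image and the bottom-right of the second — shapes on opposite sides of the vertical midline have swapped in a mirror flip. A dark label reading "SAMPLE" appears in the lower-right corner.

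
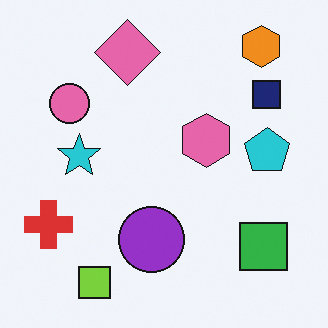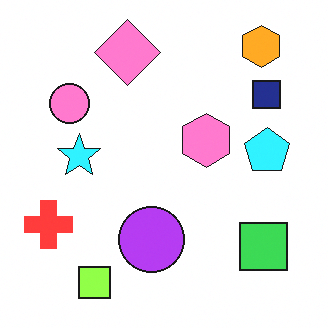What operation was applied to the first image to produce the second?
The second image is the first brightened a little.

Every pixel — background and shapes alike — is uniformly brightened.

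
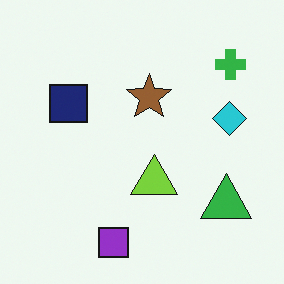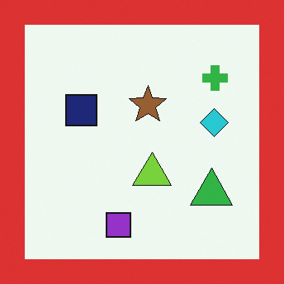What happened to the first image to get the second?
It was framed with a red border.

A solid red frame runs around the edge of the second image, with the content slightly shrunk inside it.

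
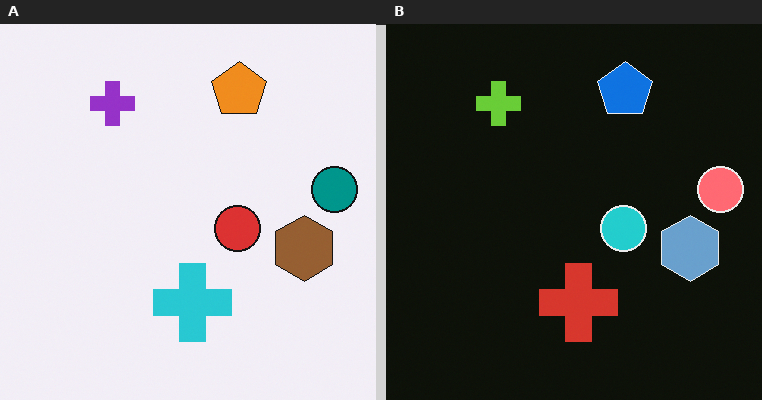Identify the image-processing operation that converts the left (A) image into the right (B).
The right (B) image is the left (A) color-inverted (negative).

The light background has become dark and every shape's color is its complement — a photographic negative.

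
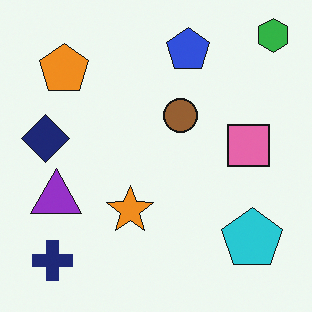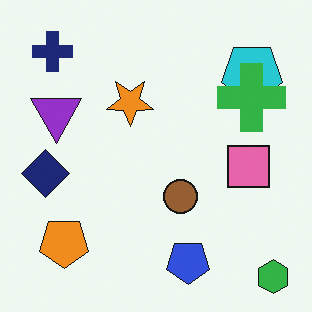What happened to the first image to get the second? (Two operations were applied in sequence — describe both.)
The transformation is: flipped vertically (top ↔ bottom), then overlaid with an additional green cross.

The green hexagon is in the top-right of the first image and the bottom-right of the second — shapes on opposite sides of the horizontal midline have swapped in a mirror flip. A green cross appears in the second image that is absent from the first.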